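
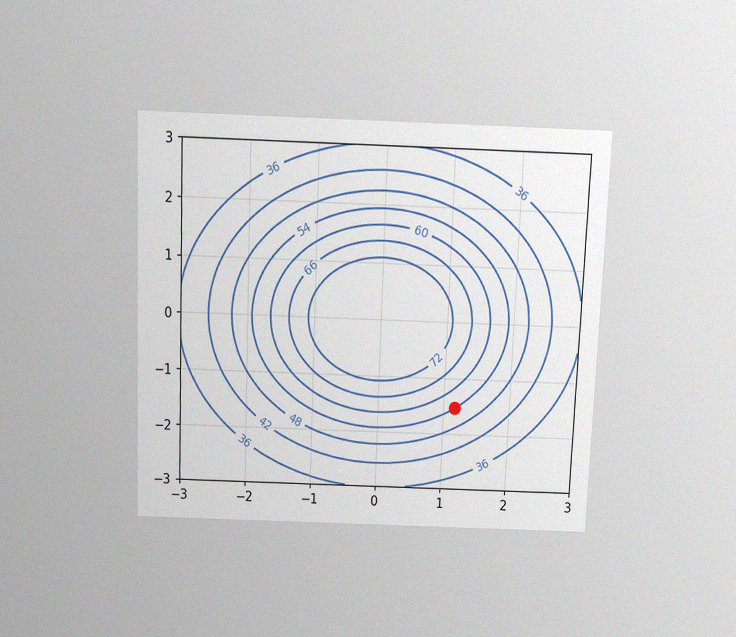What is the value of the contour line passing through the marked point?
54

The chart is tilted about 2° clockwise and viewed slightly from above, with some photo noise. The marked point sits on the contour labelled 54.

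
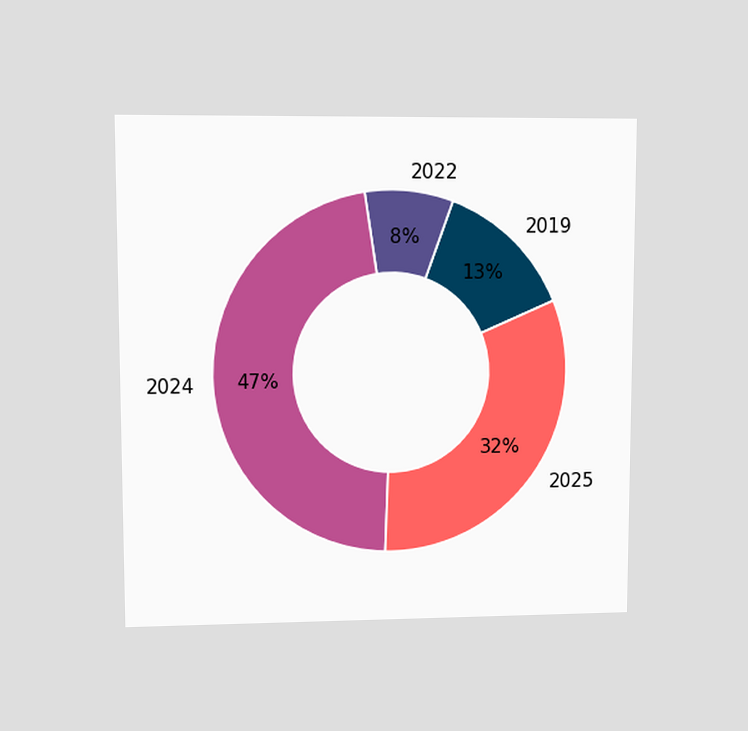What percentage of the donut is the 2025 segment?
32%

The chart is viewed at a slight angle. The 2025 segment takes up 32% of the ring.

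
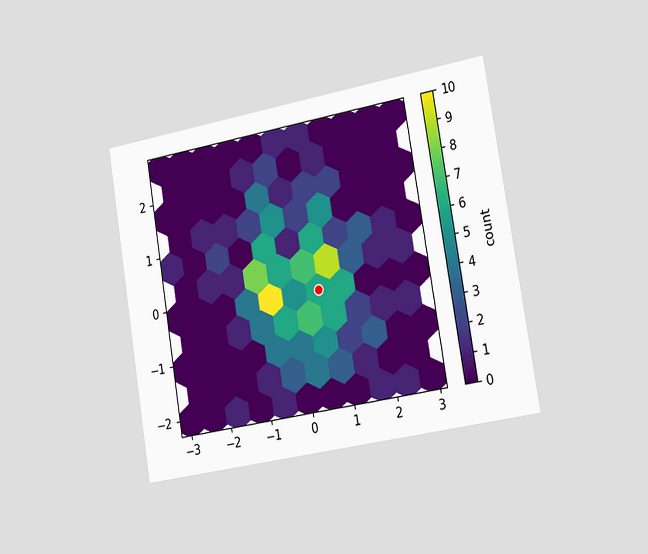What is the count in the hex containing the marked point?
6

The chart is tilted about 9° counter-clockwise and viewed slightly from the right. The marked hex reads 6 on the colorbar.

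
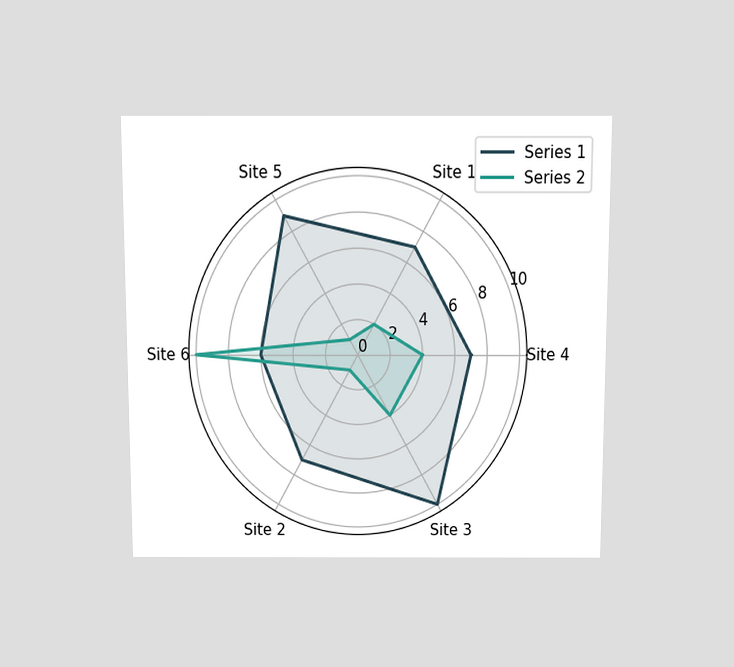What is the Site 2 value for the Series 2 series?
1

The chart is viewed slightly from above. On the Site 2 axis, Series 2 reaches 1.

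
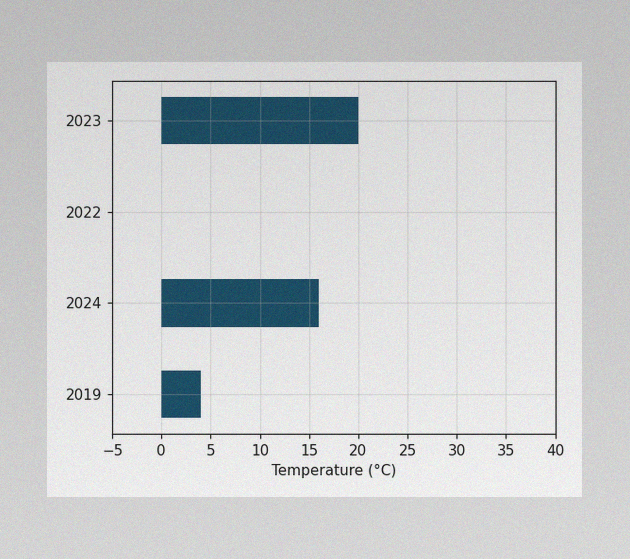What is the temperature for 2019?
4°C

The image has some photo noise and uneven lighting. Reading along the chart's x-axis, the 2019 bar reaches 4°C.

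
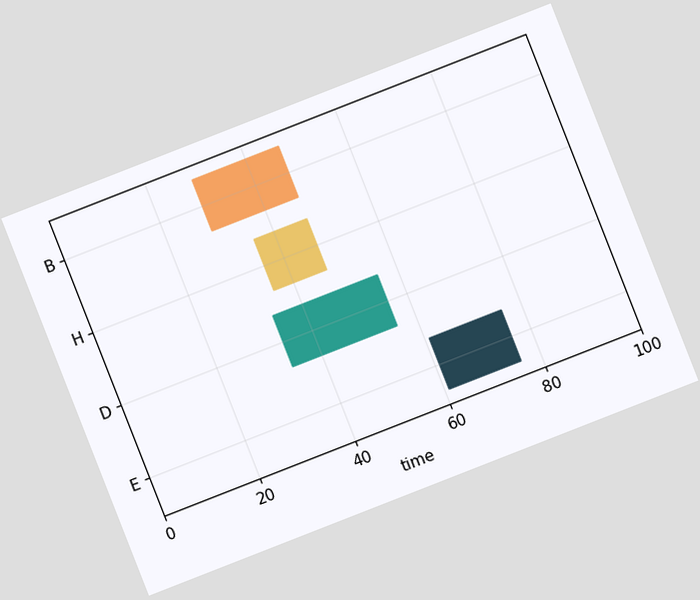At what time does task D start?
34

The chart is tilted about 21° counter-clockwise. The D bar begins at t=34.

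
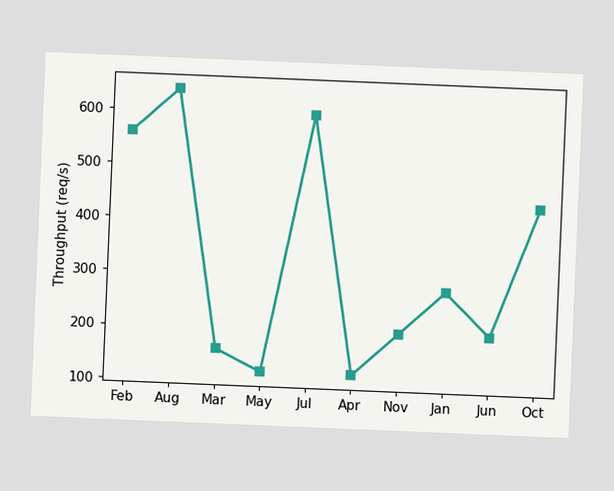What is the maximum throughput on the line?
The chart is tilted about 2° clockwise. The highest point is at Aug, and reading across to the y-axis gives 640req/s.

640req/s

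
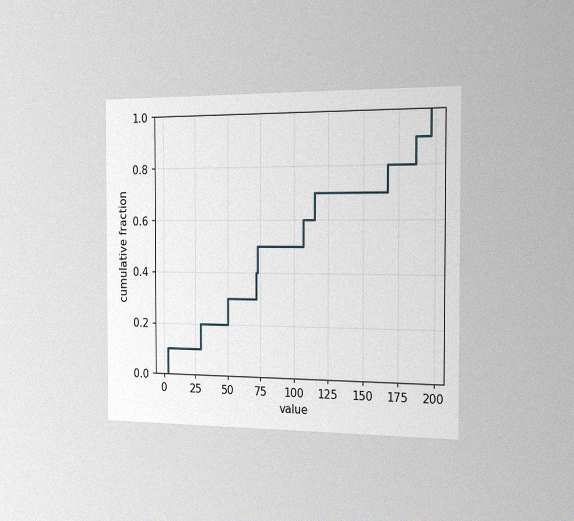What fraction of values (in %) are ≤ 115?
The chart is viewed slightly from the right, with some photo noise. At x=115 the ECDF step is at 70%.

70%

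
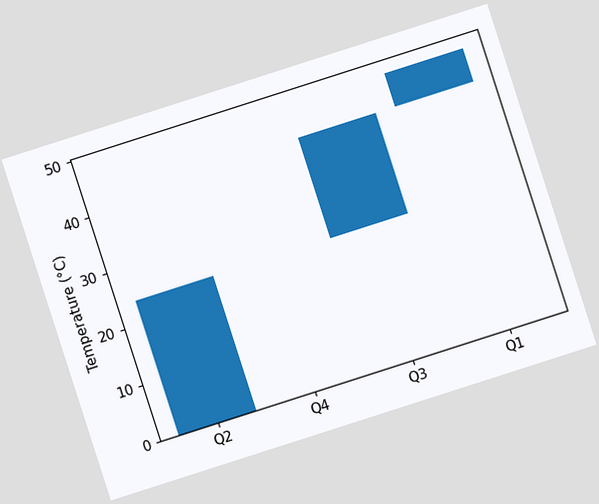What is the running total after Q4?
The chart is tilted about 18° counter-clockwise. After Q4 the running total reaches 24°C.

24°C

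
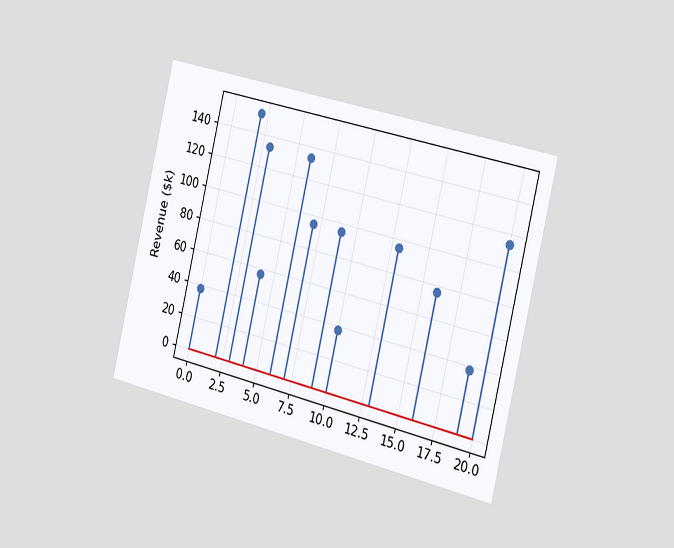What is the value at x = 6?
$133k

The chart is tilted about 13° clockwise and viewed slightly from the right. The stem at x=6 reaches $133k.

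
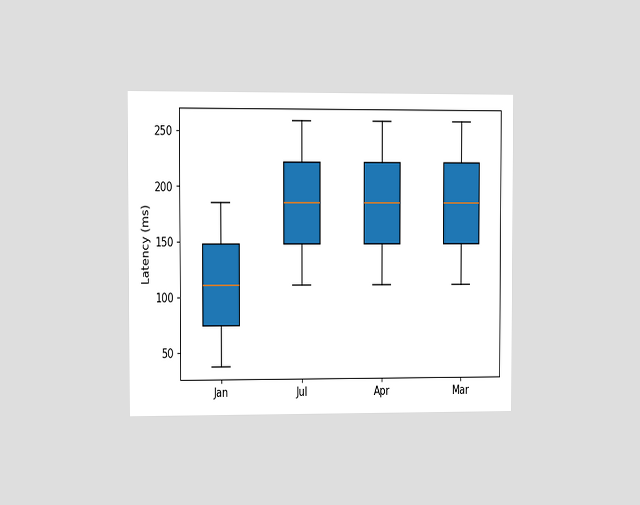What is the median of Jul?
185ms

The chart is viewed at a slight angle. The median line in the Jul box sits at 185ms.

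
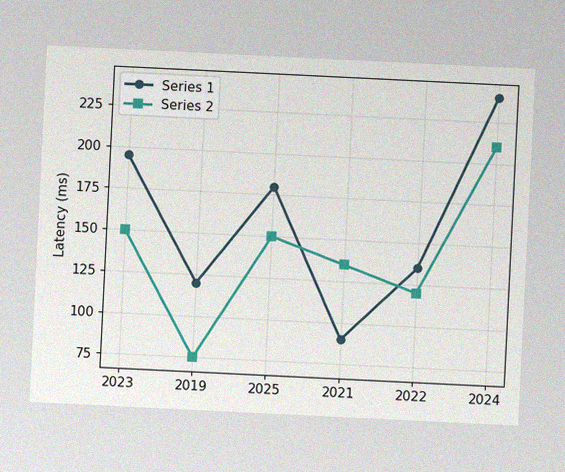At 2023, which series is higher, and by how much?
Series 1, by 45ms

The chart is tilted about 3° clockwise, with some photo noise. At 2023, Series 1 sits above the other line by 45ms.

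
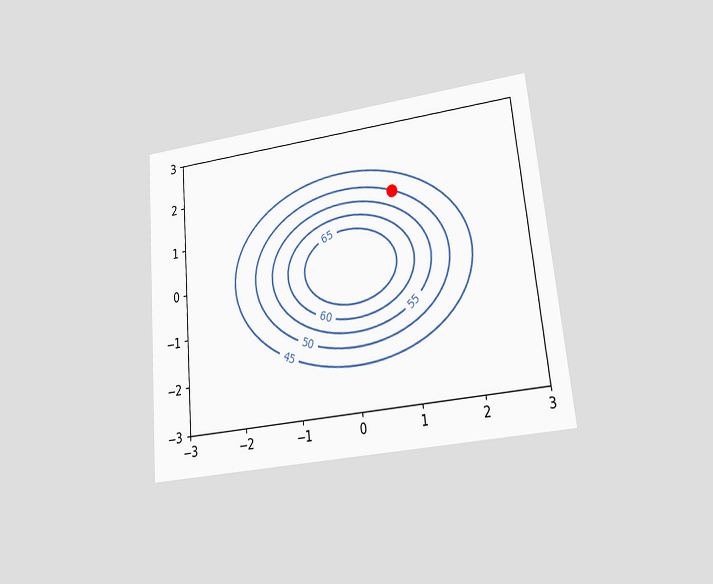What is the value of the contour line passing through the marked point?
The chart is tilted about 5° counter-clockwise and viewed at a slight angle. The marked point sits on the contour labelled 50.

50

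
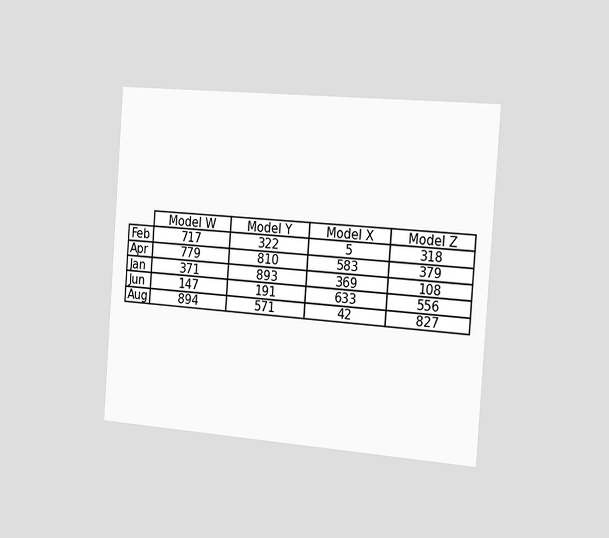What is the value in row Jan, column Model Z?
The chart is tilted about 4° clockwise and viewed slightly from the right. The (Jan, Model Z) cell reads 108.

108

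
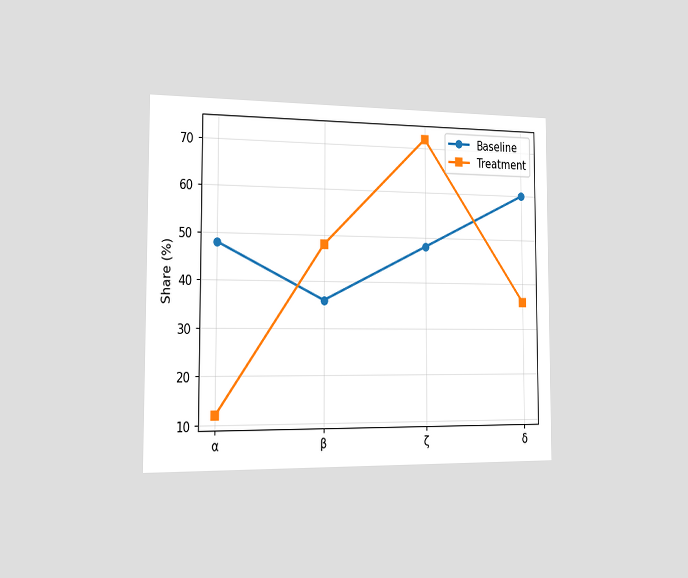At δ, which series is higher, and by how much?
Baseline, by 24%

The chart is viewed slightly from the left. At δ, Baseline sits above the other line by 24%.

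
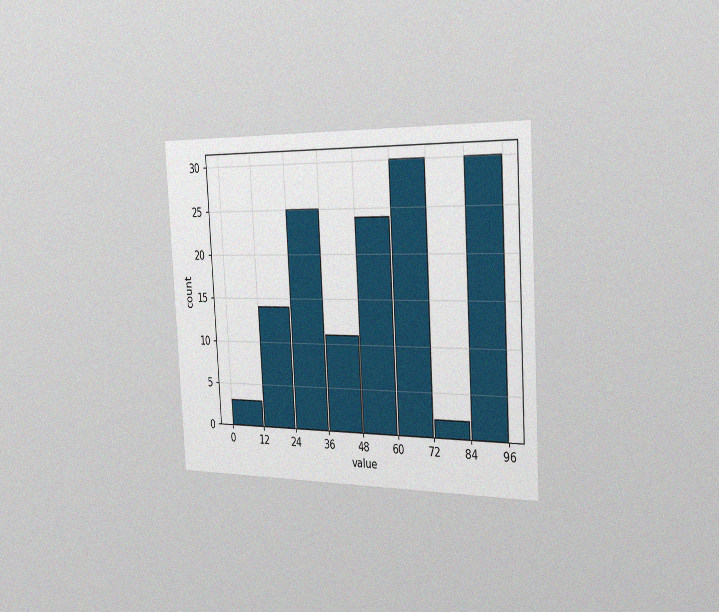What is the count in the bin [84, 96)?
The chart is tilted about 3° counter-clockwise and viewed slightly from the right, with some photo noise. The [84, 96) bin has height 30.

30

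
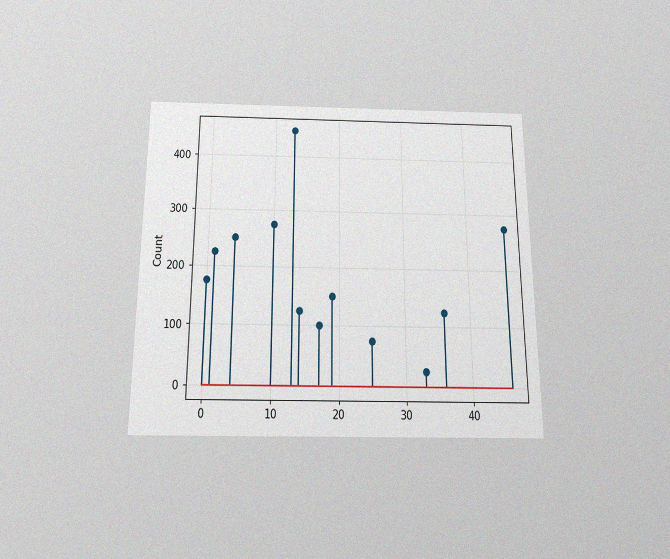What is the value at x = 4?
The chart is viewed slightly from below, with some photo noise. The stem at x=4 reaches 250.

250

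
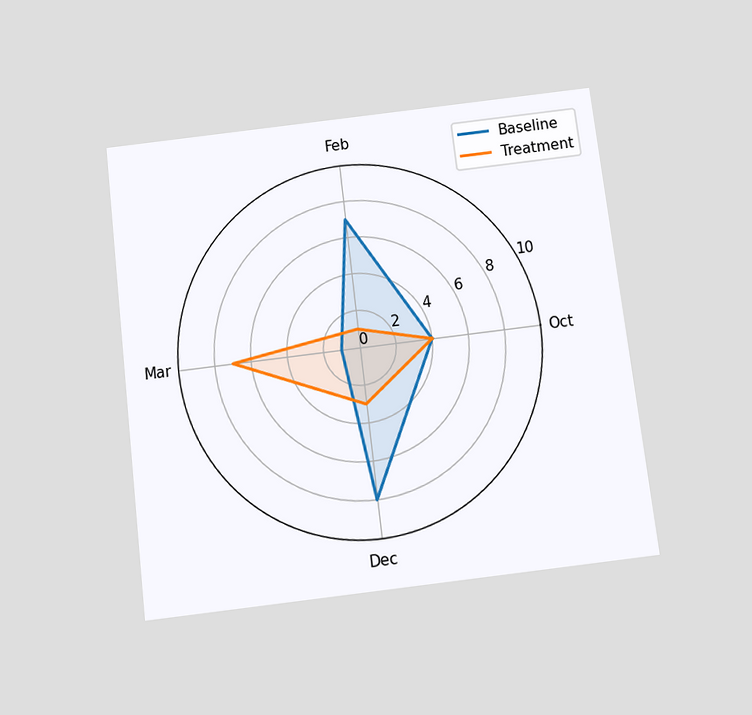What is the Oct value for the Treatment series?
4

The chart is tilted about 7° counter-clockwise and viewed slightly from below. On the Oct axis, Treatment reaches 4.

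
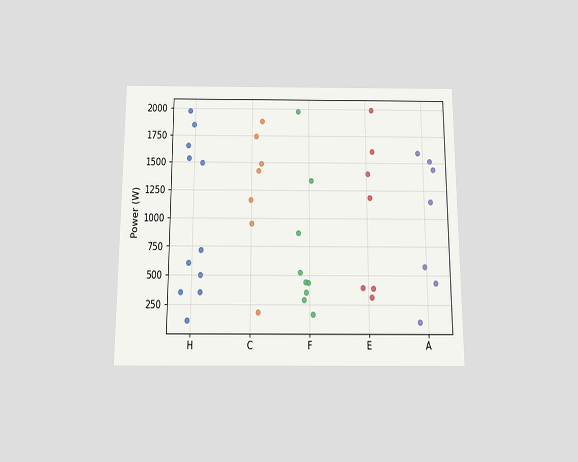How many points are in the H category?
The chart is viewed slightly from below. Counting the markers in the H column gives 11.

11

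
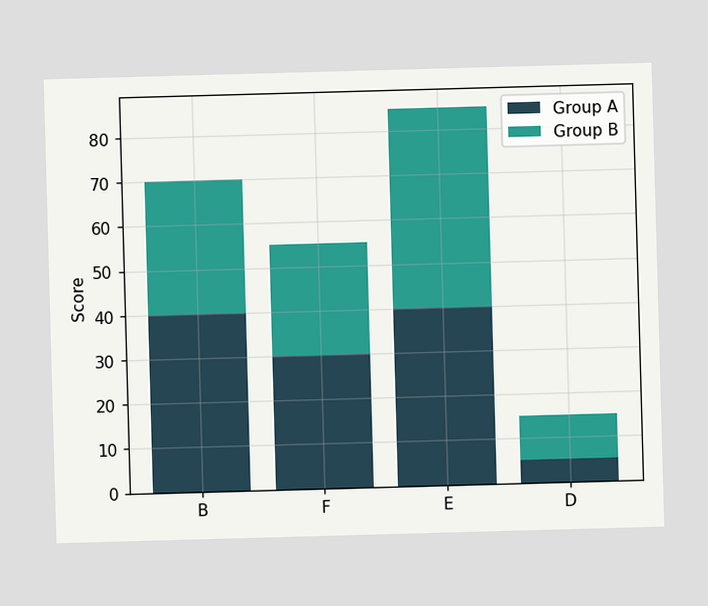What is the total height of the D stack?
The D stack's top reaches 15 on the y-axis.

15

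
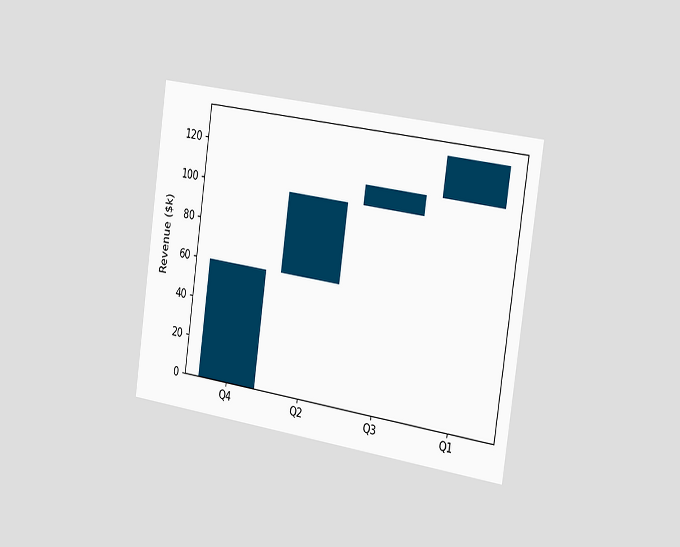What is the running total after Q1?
The chart is tilted about 8° clockwise and viewed slightly from the right. After Q1 the running total reaches $130k.

$130k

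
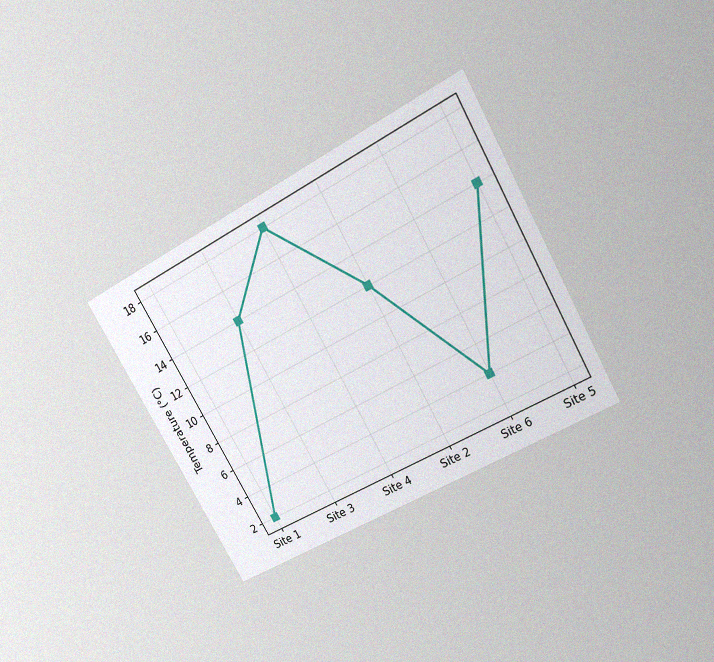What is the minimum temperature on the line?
The chart is tilted about 29° counter-clockwise and viewed slightly from above, with some photo noise. The lowest point is at Site 1, and reading across to the y-axis gives 2°C.

2°C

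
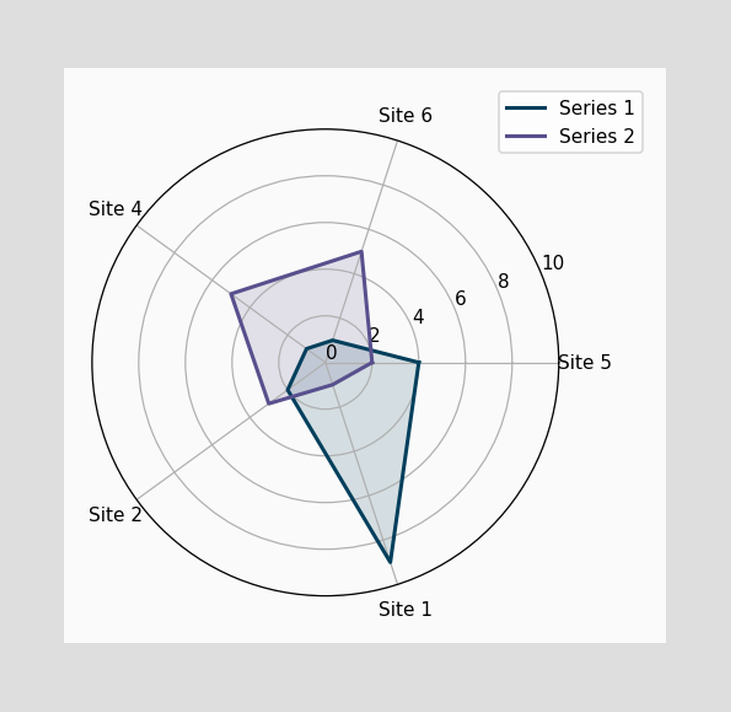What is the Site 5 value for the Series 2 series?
On the Site 5 axis, Series 2 reaches 2.

2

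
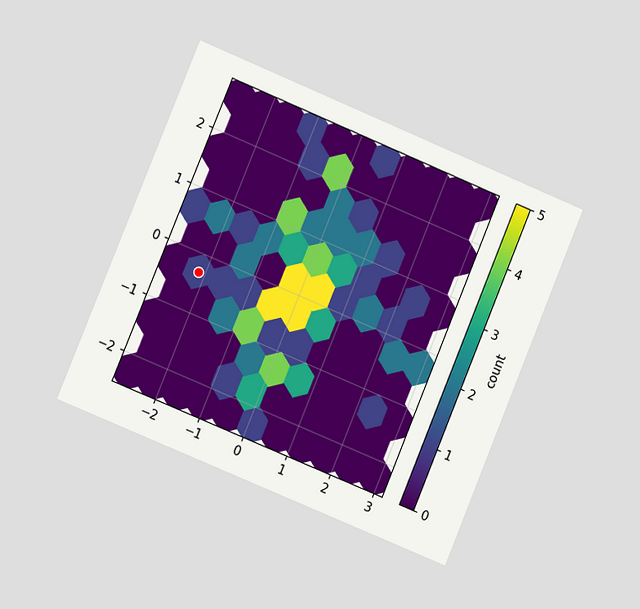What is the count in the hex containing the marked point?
The chart is tilted about 22° clockwise and viewed slightly from the left. The marked hex reads 1 on the colorbar.

1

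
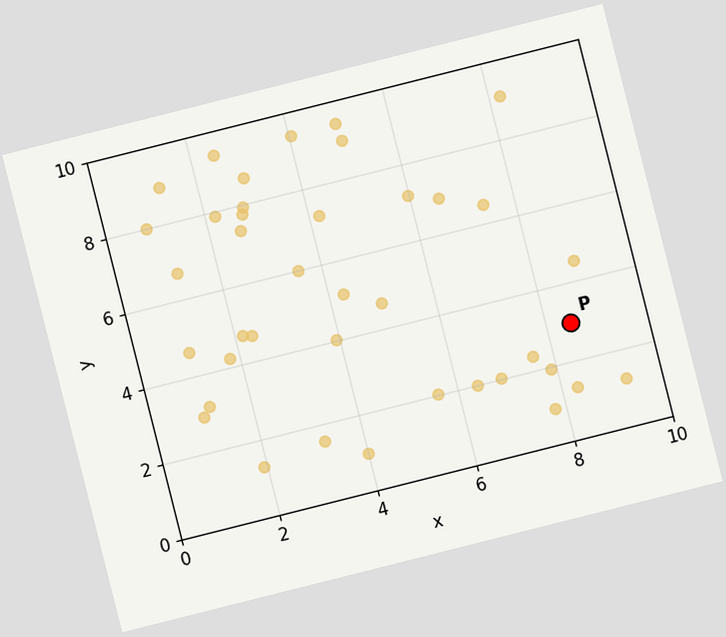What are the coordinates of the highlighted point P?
The chart is tilted about 14° counter-clockwise. Following the gridlines from P to each axis, P sits at (8.5, 3).

(8.5, 3)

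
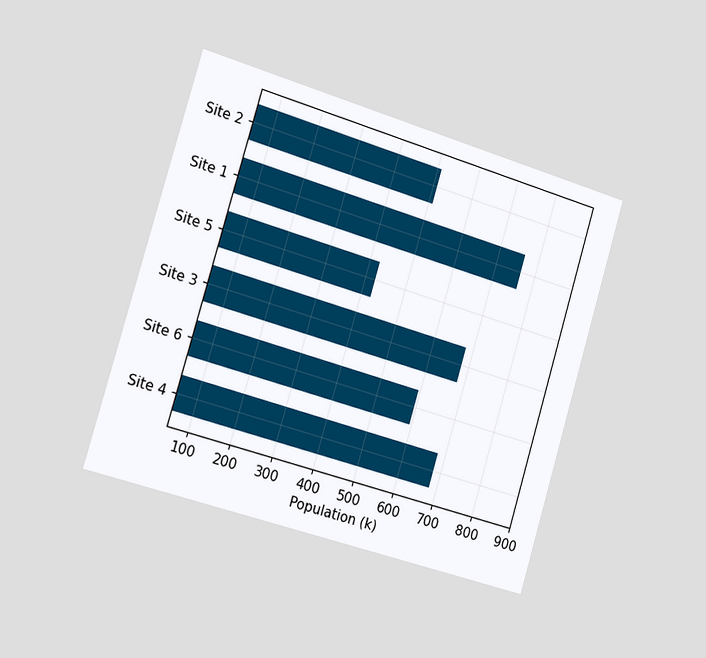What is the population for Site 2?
510k

The chart is tilted about 17° clockwise and viewed slightly from the left. Reading along the chart's x-axis, the Site 2 bar reaches 510k.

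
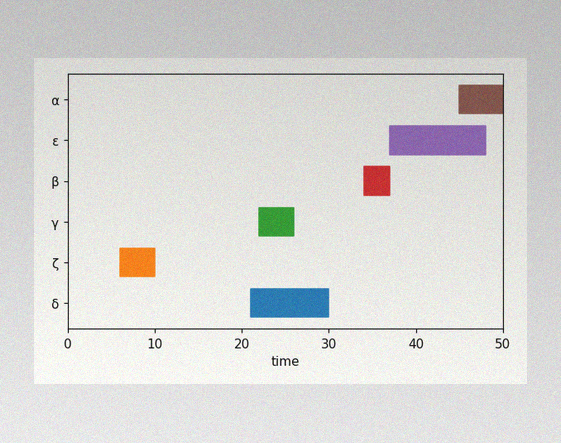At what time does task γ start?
22

The image has some photo noise and uneven lighting. The γ bar begins at t=22.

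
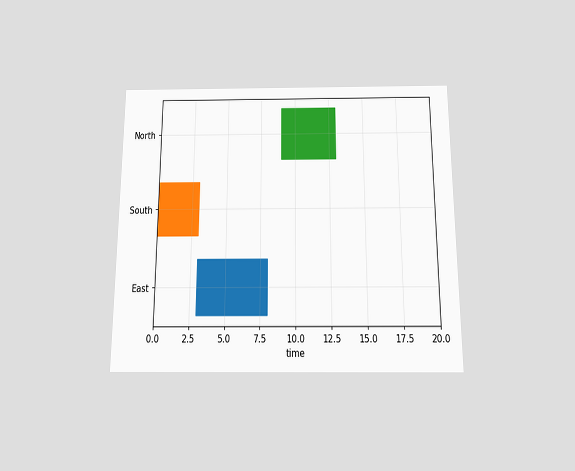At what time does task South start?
0

The chart is viewed slightly from below. The South bar begins at t=0.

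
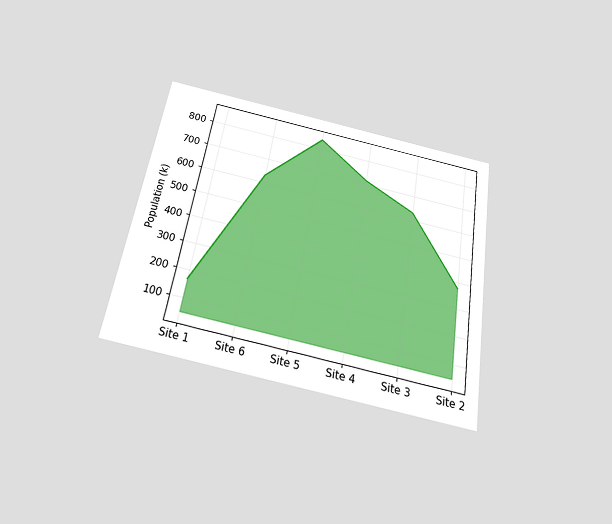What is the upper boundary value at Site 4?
714k

The chart is tilted about 9° clockwise and viewed slightly from below. At Site 4 the upper boundary is at 714k.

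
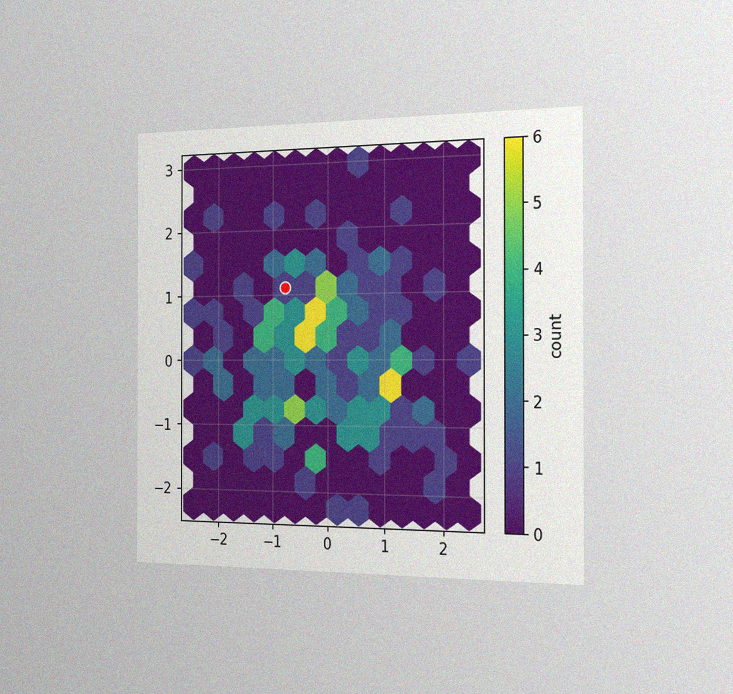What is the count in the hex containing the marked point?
1

The chart is viewed slightly from the right, with some photo noise. The marked hex reads 1 on the colorbar.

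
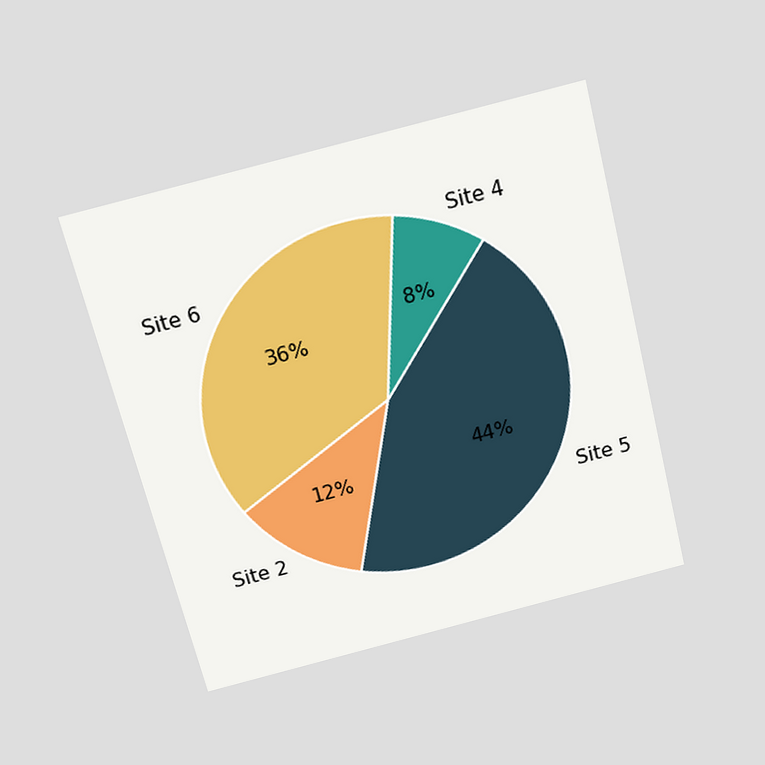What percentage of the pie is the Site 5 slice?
The chart is tilted about 14° counter-clockwise and viewed slightly from above. The Site 5 slice takes up 44% of the pie.

44%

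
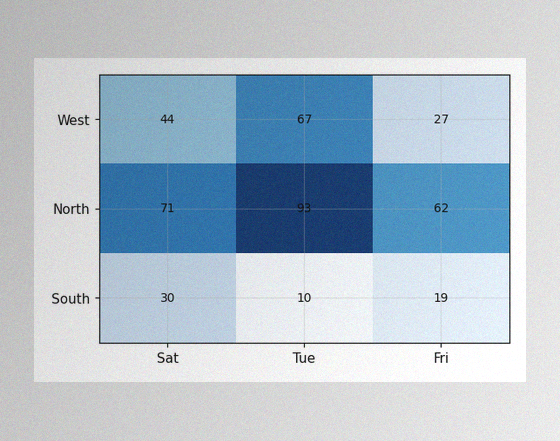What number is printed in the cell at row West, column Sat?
The image has some photo noise and uneven lighting. The (West, Sat) cell reads 44.

44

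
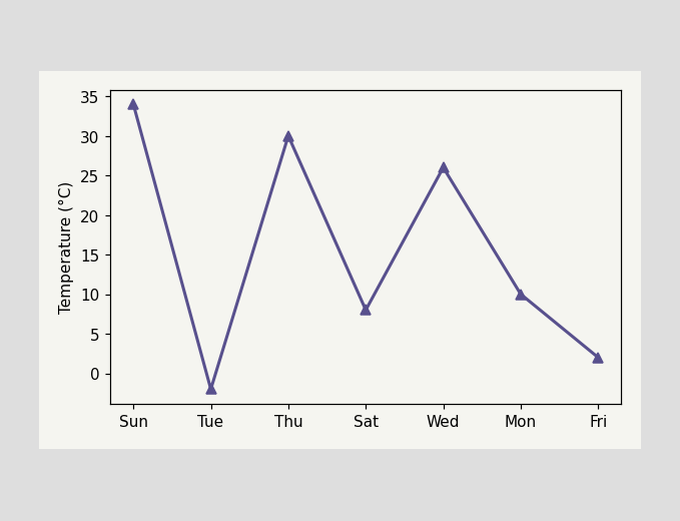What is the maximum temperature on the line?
34°C

The highest point is at Sun, and reading across to the y-axis gives 34°C.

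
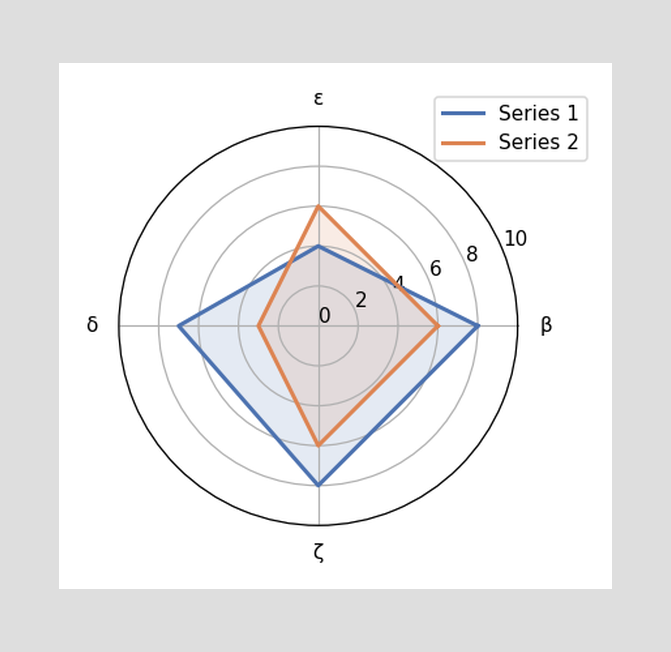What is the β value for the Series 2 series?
6

On the β axis, Series 2 reaches 6.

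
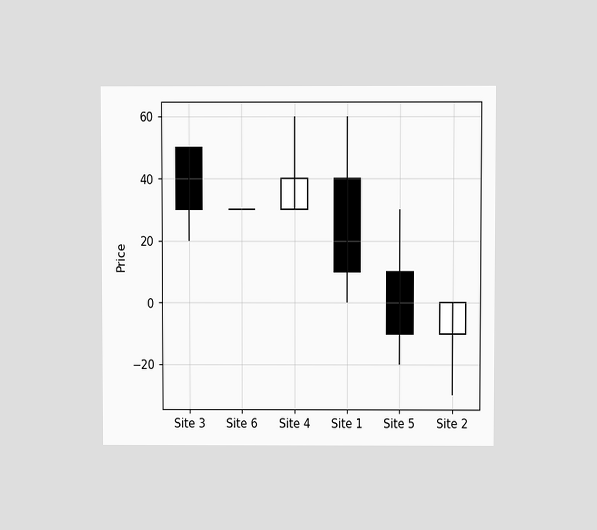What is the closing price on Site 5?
The chart is viewed at a slight angle. The Site 5 candle closes at -10.

-10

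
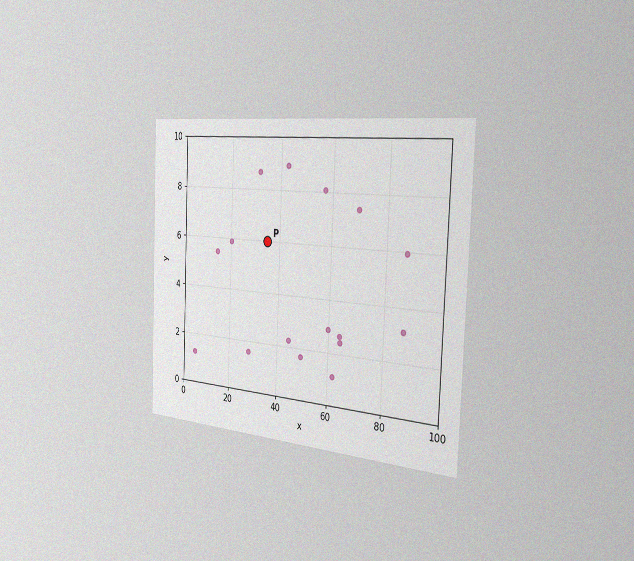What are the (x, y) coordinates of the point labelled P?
(35, 6)

The chart is tilted about 2° clockwise and viewed slightly from the right, with some photo noise. Following the gridlines from P to each axis, P sits at (35, 6).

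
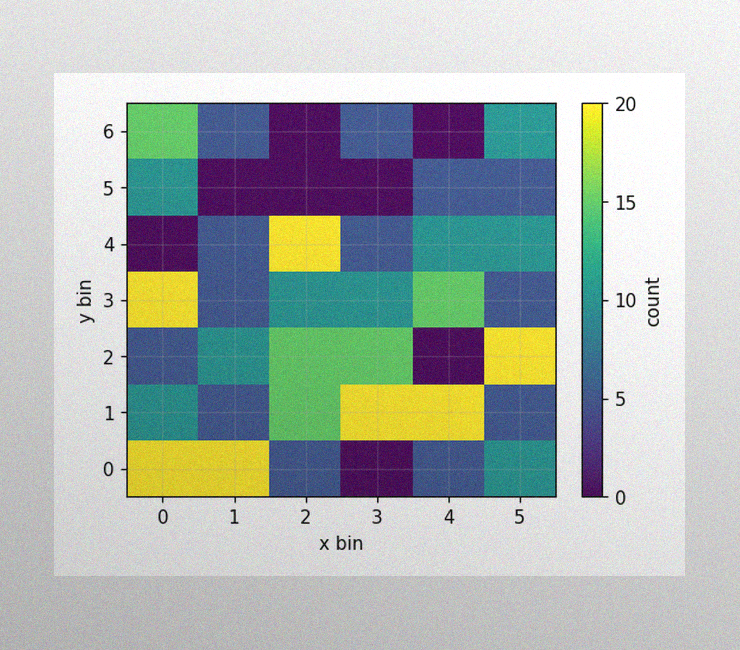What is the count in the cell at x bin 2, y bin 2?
The image has some photo noise and uneven lighting. Matching the cell (2, 2) against the colorbar gives 15.

15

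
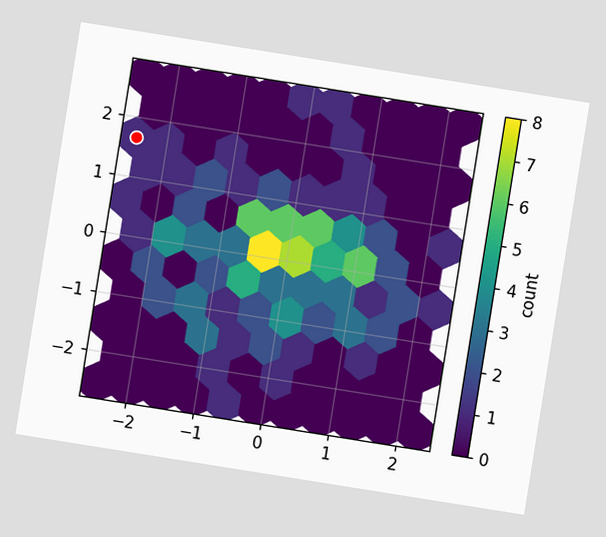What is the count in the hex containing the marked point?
1

The chart is tilted about 9° clockwise. The marked hex reads 1 on the colorbar.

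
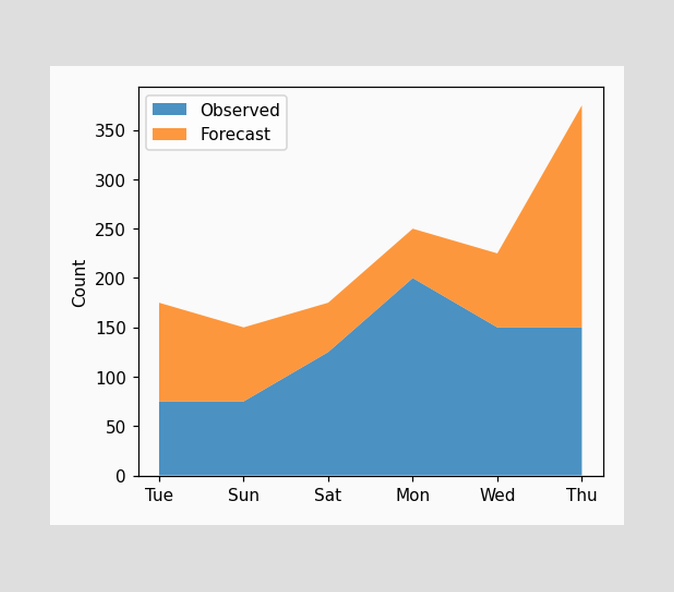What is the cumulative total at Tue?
175

The stacked total at Tue reaches 175.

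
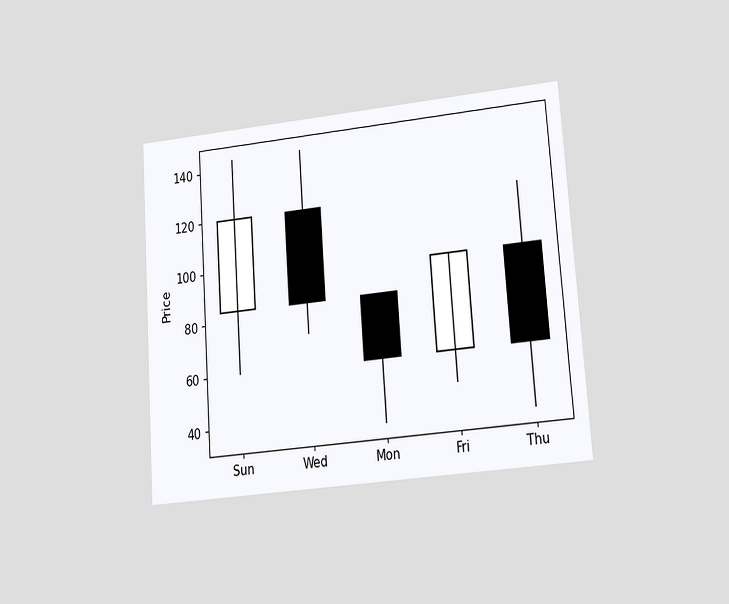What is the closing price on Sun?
The chart is tilted about 4° counter-clockwise and viewed at a slight angle. The Sun candle closes at 120.

120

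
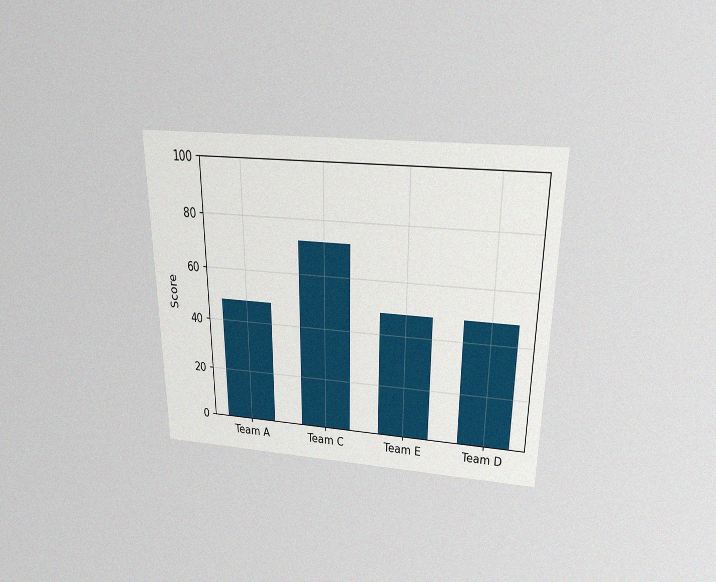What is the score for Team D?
48

The chart is viewed slightly from above, with some photo noise. Reading along the chart's y-axis, the Team D bar reaches 48.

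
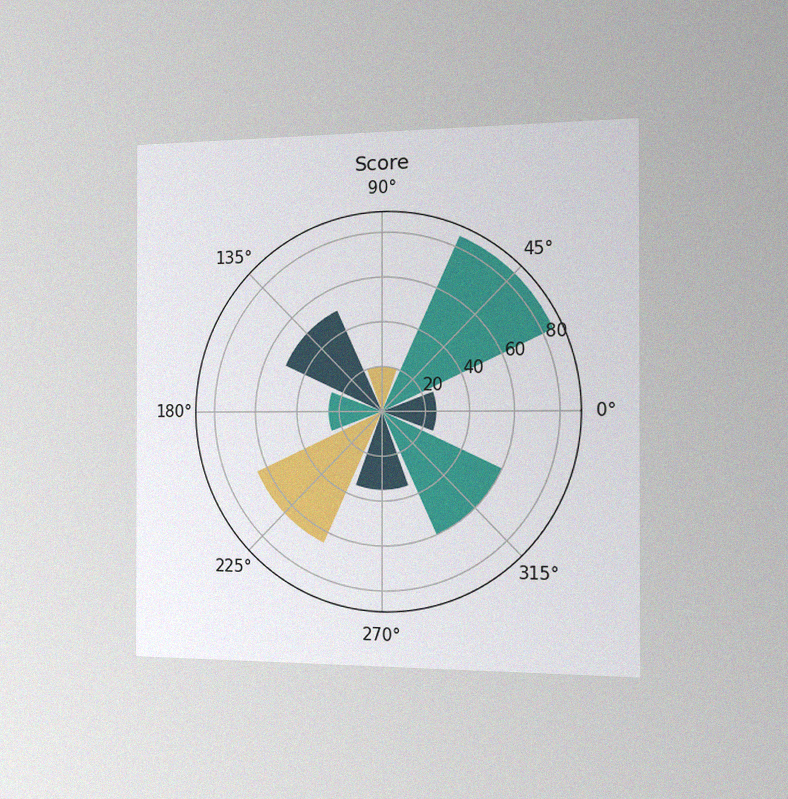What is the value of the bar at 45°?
The chart is viewed slightly from the right, with some photo noise. The bar at 45° reaches 85 on the radial axis.

85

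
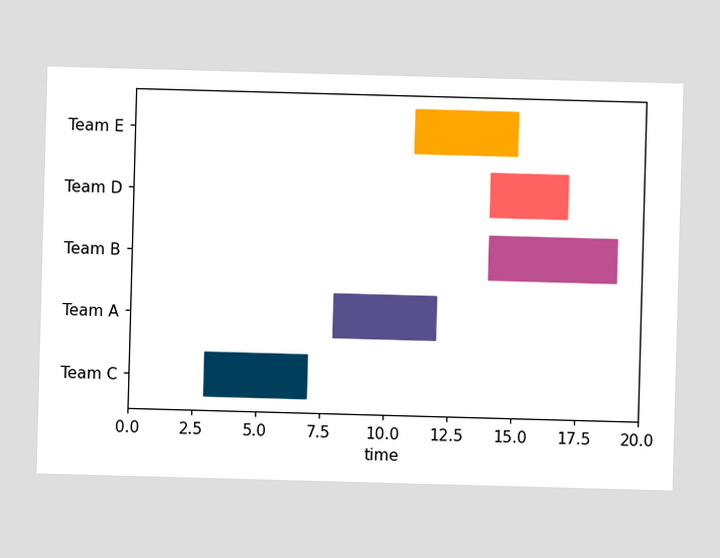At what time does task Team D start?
14

The Team D bar begins at t=14.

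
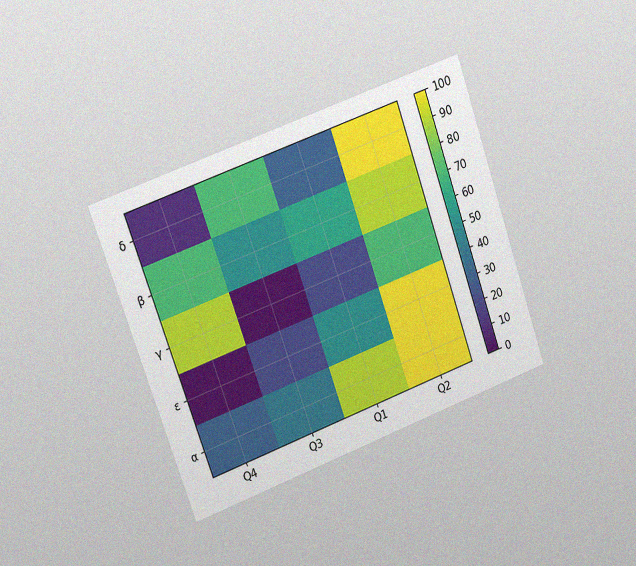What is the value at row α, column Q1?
90

The chart is tilted about 19° counter-clockwise and viewed slightly from the left, with some photo noise. Matching cell (α, Q1) against the colorbar gives 90.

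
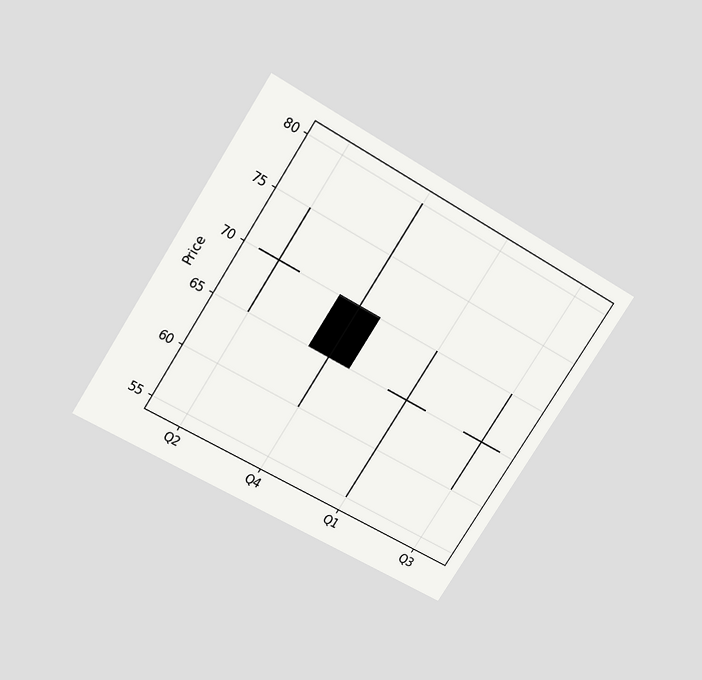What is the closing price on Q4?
The chart is tilted about 33° clockwise and viewed slightly from above. The Q4 candle closes at 65.

65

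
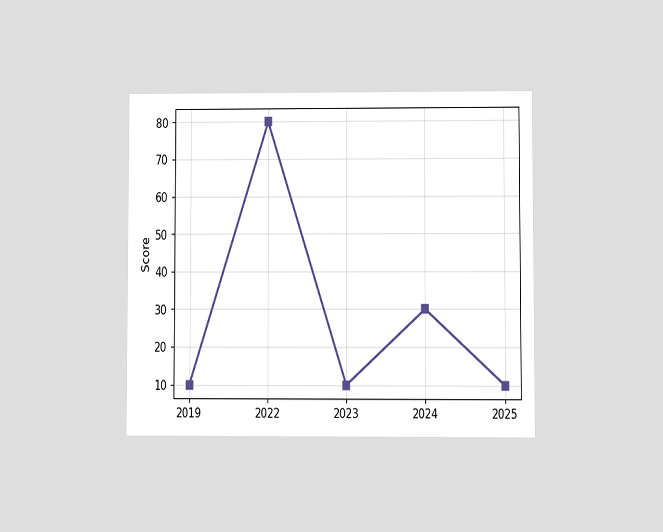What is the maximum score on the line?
80

The chart is viewed at a slight angle. The highest point is at 2022, and reading across to the y-axis gives 80.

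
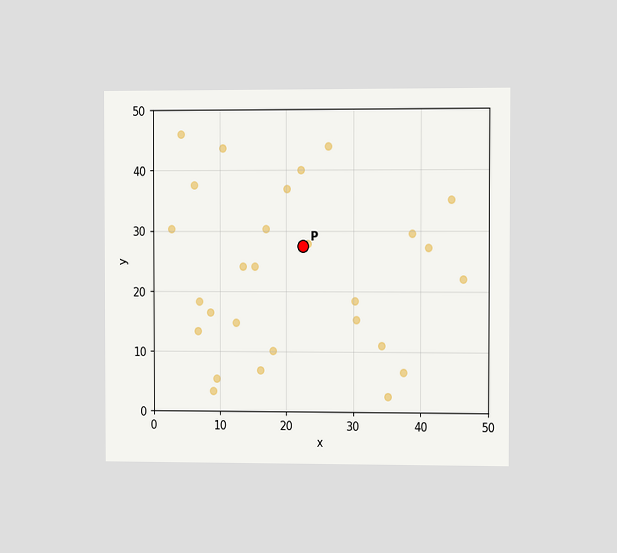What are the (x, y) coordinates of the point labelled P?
The chart is viewed slightly from the right. Following the gridlines from P to each axis, P sits at (22.5, 27.5).

(22.5, 27.5)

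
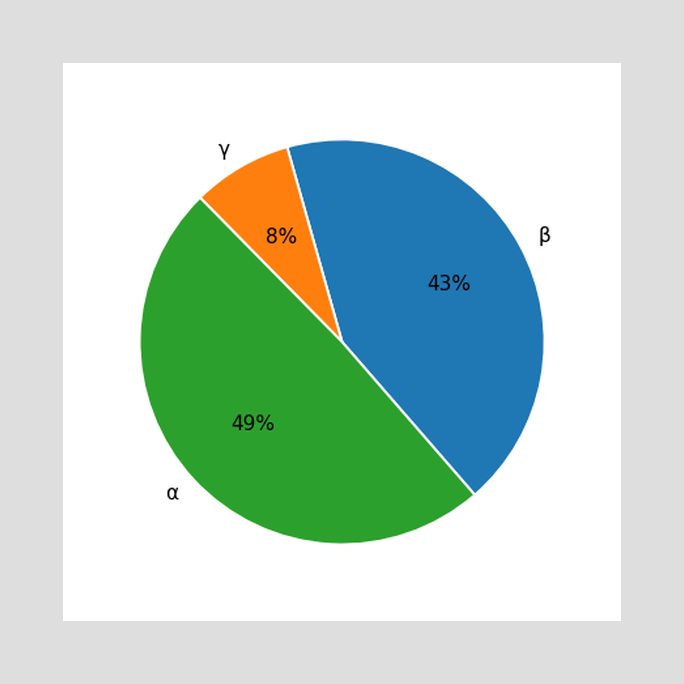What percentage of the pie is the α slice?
The α slice takes up 49% of the pie.

49%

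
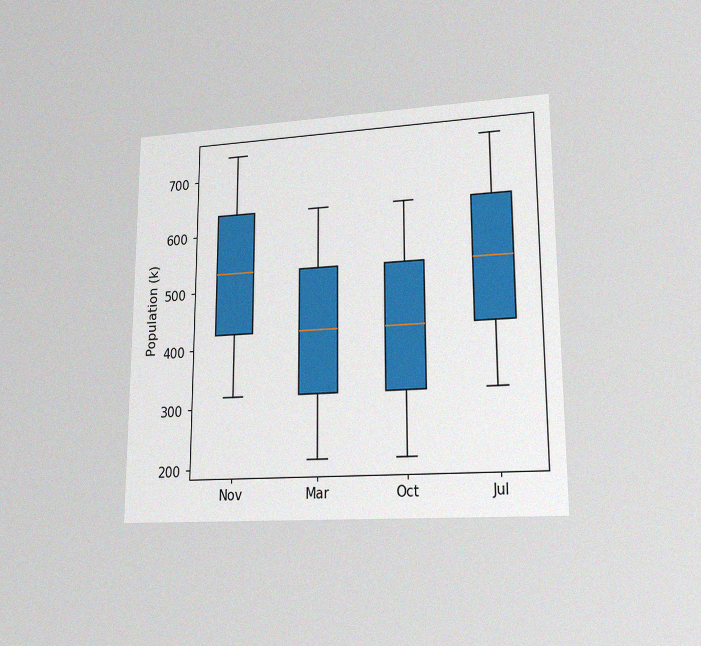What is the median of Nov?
530k

The chart is viewed at a slight angle, with some photo noise. The median line in the Nov box sits at 530k.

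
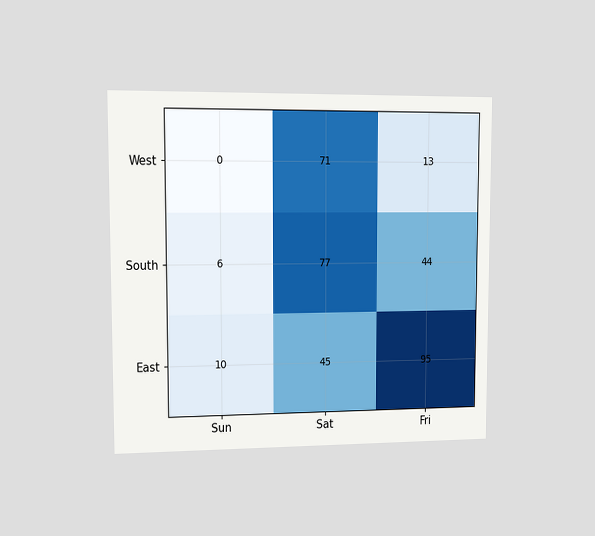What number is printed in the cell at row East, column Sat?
The chart is viewed at a slight angle. The (East, Sat) cell reads 45.

45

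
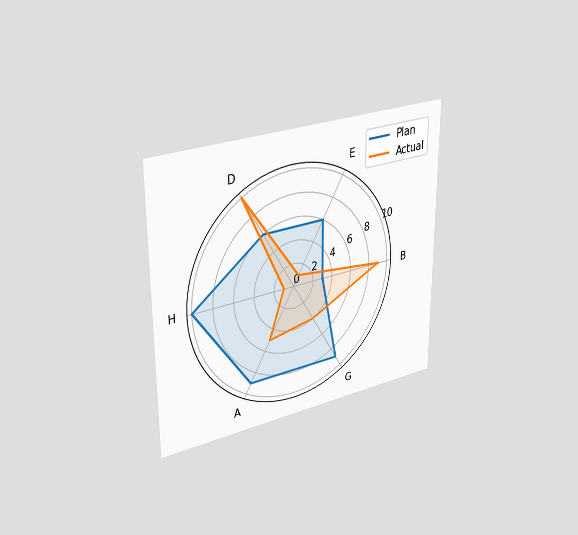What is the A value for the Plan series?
9

The chart is viewed slightly from the left. On the A axis, Plan reaches 9.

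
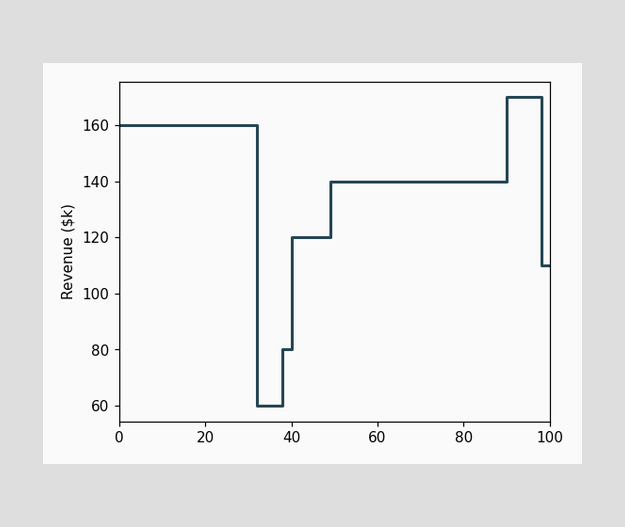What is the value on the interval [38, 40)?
$80k

On [38, 40) the step sits at $80k.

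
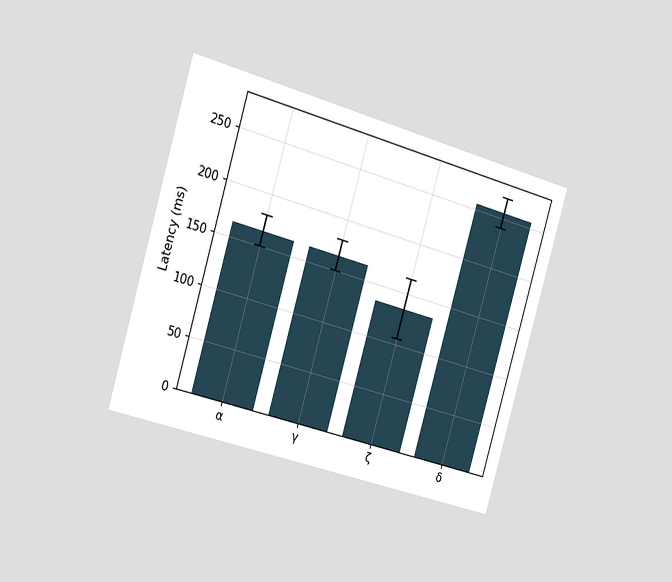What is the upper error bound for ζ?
The chart is tilted about 16° clockwise and viewed slightly from the left. The ζ bar's upper whisker reaches 165ms.

165ms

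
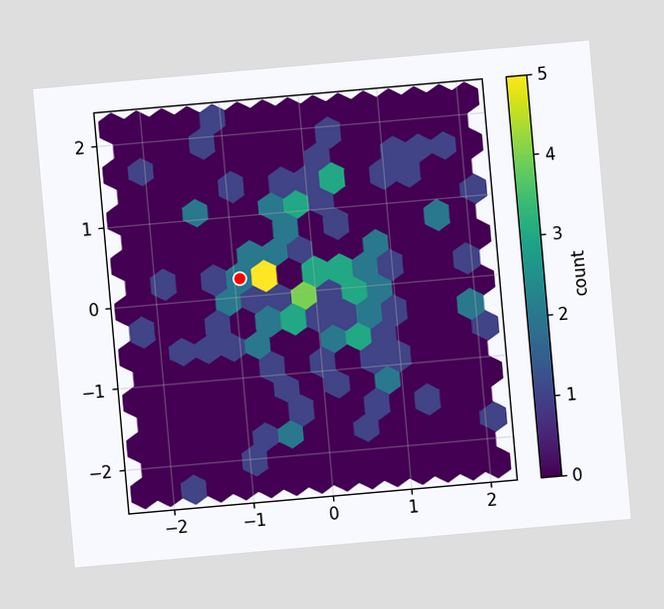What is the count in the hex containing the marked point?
2

The chart is tilted about 5° counter-clockwise. The marked hex reads 2 on the colorbar.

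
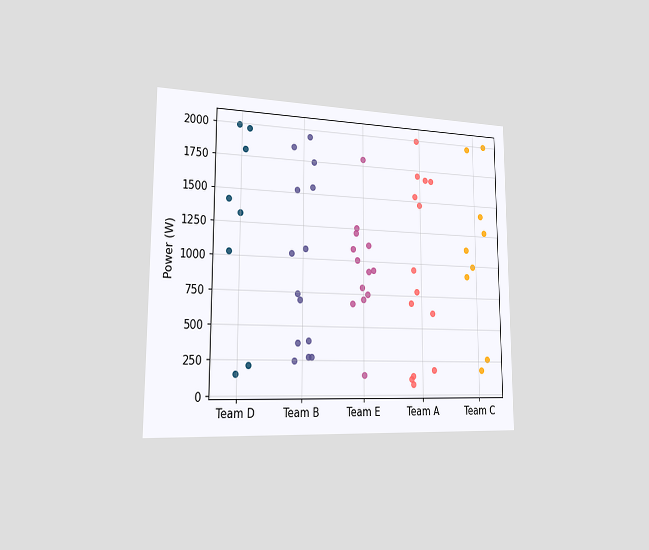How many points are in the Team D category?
The chart is viewed slightly from the left. Counting the markers in the Team D column gives 8.

8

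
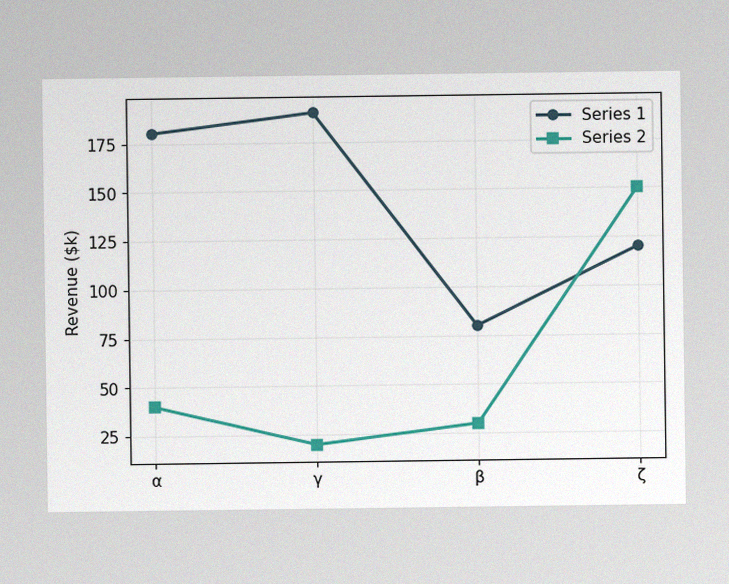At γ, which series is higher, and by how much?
The image has some photo noise and uneven lighting. At γ, Series 1 sits above the other line by $170k.

Series 1, by $170k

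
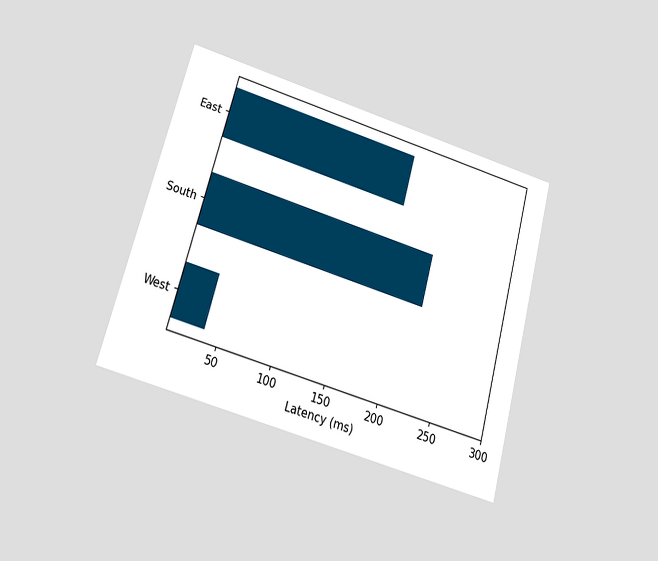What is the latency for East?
The chart is tilted about 15° clockwise and viewed slightly from below. Reading along the chart's x-axis, the East bar reaches 185ms.

185ms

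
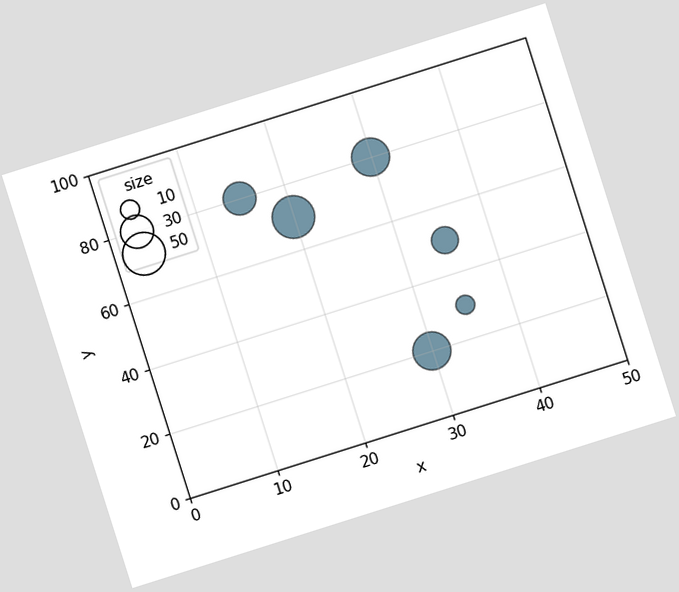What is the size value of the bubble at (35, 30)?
10

The chart is tilted about 18° counter-clockwise. Matching the bubble at (35, 30) against the size legend gives 10.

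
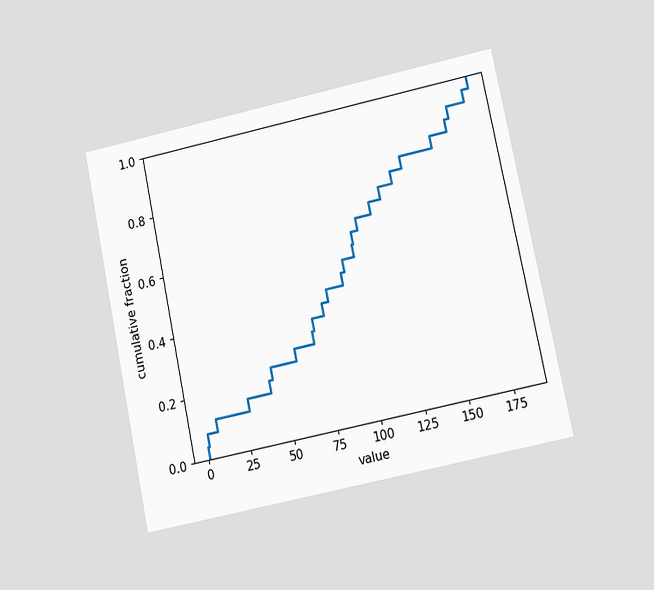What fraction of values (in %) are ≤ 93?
48%

The chart is tilted about 12° counter-clockwise and viewed at a slight angle. At x=93 the ECDF step is at 48%.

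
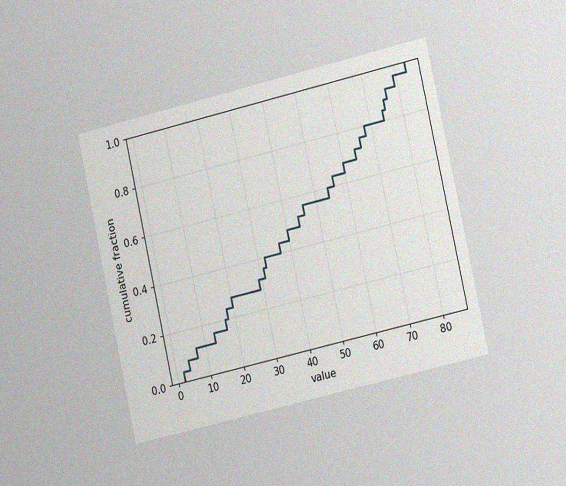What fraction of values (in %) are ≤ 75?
88%

The chart is tilted about 13° counter-clockwise and viewed slightly from the right, with some photo noise. At x=75 the ECDF step is at 88%.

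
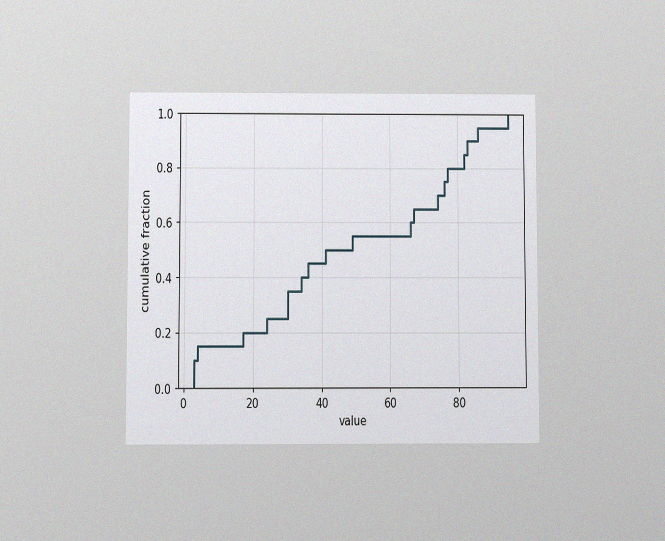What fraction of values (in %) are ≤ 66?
60%

The chart is viewed at a slight angle, with some photo noise. At x=66 the ECDF step is at 60%.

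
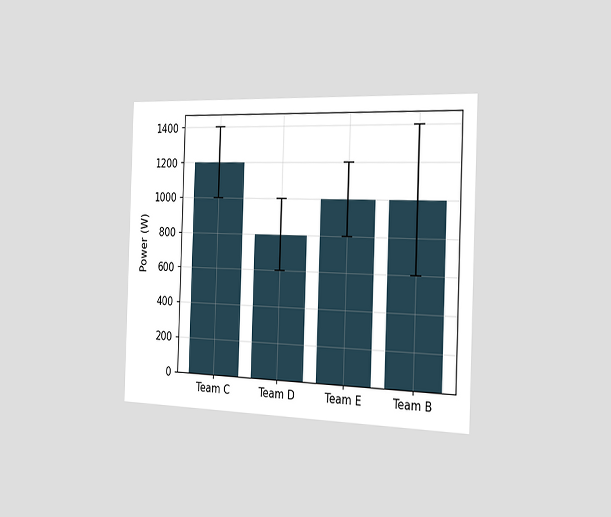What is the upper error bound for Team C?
1400W

The chart is tilted about 2° clockwise and viewed slightly from the right. The Team C bar's upper whisker reaches 1400W.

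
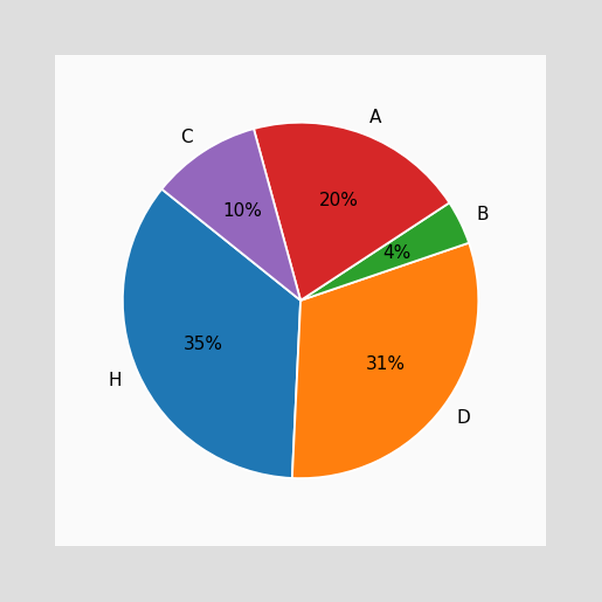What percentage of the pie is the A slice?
20%

The A slice takes up 20% of the pie.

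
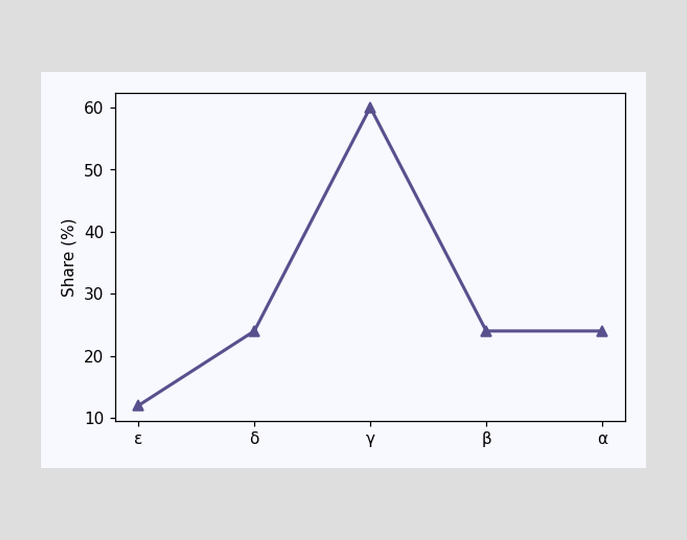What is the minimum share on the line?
The lowest point is at ε, and reading across to the y-axis gives 12%.

12%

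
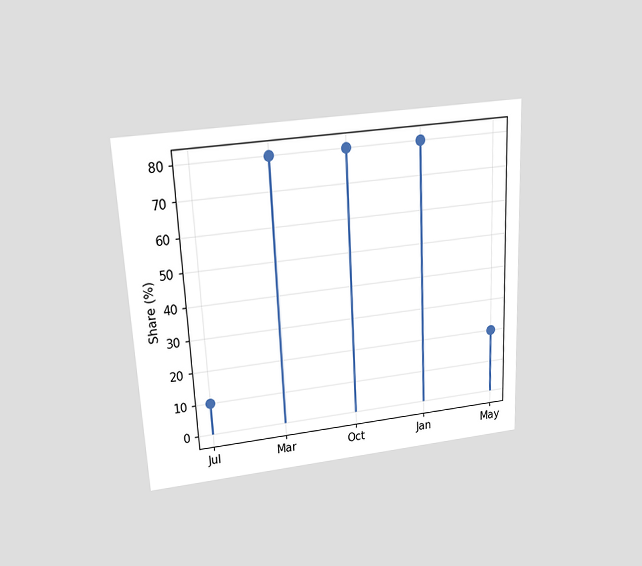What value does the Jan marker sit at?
The chart is tilted about 3° counter-clockwise and viewed slightly from above. The Jan marker sits at 80%.

80%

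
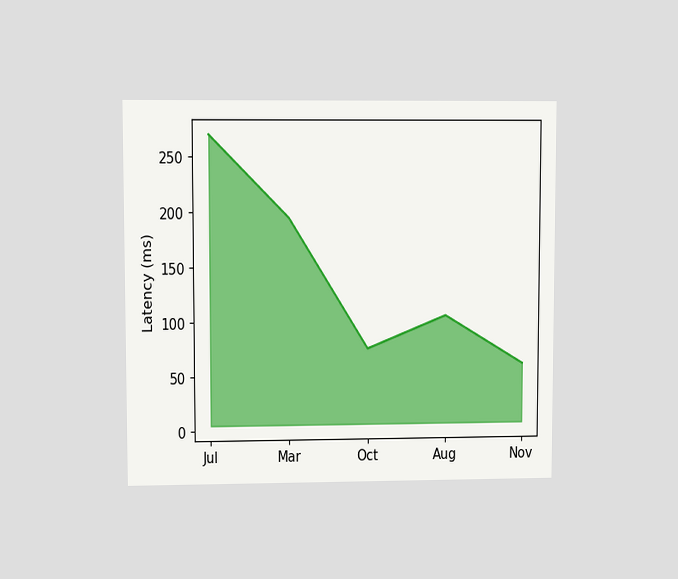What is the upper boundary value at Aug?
The chart is viewed at a slight angle. At Aug the upper boundary is at 105ms.

105ms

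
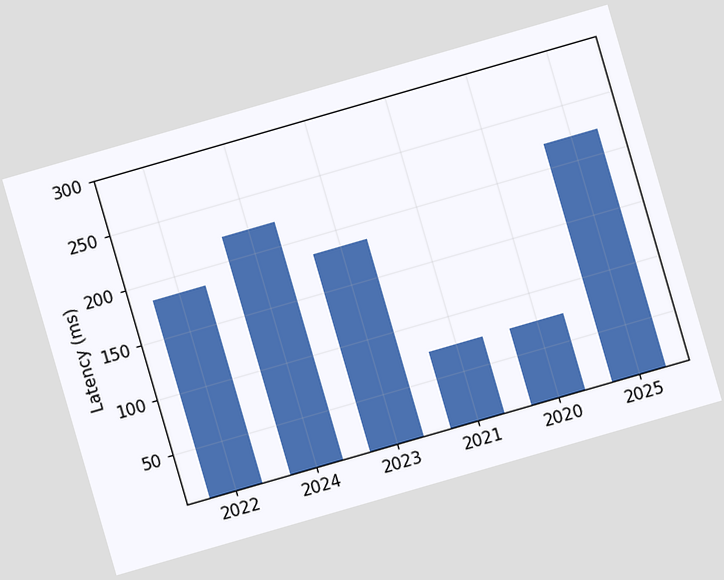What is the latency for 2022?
185ms

The chart is tilted about 16° counter-clockwise. Reading along the chart's y-axis, the 2022 bar reaches 185ms.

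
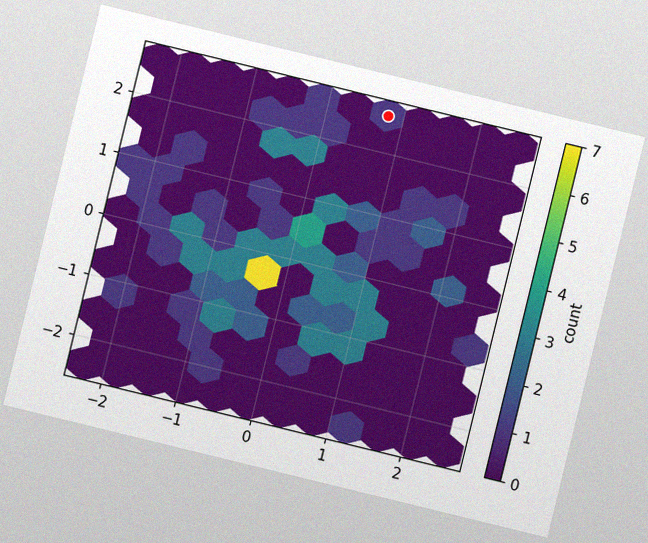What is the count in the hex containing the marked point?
1

The chart is tilted about 14° clockwise, with some photo noise. The marked hex reads 1 on the colorbar.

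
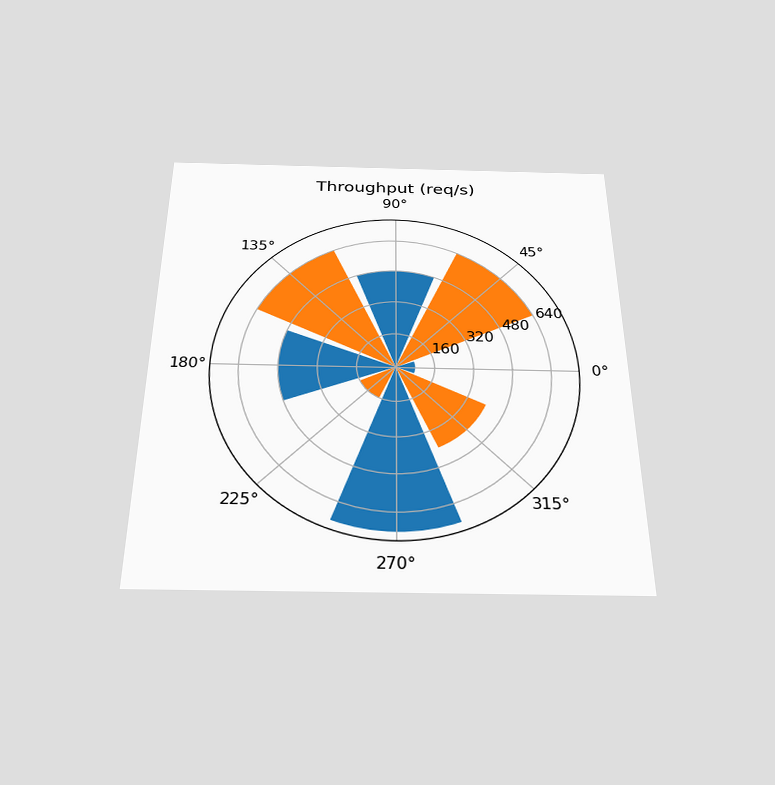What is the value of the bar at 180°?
The chart is viewed slightly from below. The bar at 180° reaches 480req/s on the radial axis.

480req/s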